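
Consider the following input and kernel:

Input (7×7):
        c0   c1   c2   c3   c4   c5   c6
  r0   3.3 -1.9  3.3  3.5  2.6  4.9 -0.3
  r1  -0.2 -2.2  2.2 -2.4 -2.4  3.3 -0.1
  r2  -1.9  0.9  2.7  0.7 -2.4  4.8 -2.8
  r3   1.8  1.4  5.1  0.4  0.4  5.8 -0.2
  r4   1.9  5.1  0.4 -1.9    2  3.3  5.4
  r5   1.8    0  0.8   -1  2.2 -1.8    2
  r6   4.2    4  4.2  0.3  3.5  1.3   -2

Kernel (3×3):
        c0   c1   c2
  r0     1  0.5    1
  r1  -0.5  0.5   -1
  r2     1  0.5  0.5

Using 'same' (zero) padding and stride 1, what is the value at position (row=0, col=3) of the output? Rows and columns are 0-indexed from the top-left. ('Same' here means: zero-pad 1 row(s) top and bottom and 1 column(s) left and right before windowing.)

-2.7

The receptive field on the zero-padded input at this output position is [0 0 0 / 3.3 3.5 2.6 / 2.2 -2.4 -2.4]. Elementwise product with the kernel and sum: 0·1 + 0·0.5 + 0·1 + 3.3·-0.5 + 3.5·0.5 + 2.6·-1 + 2.2·1 + -2.4·0.5 + -2.4·0.5.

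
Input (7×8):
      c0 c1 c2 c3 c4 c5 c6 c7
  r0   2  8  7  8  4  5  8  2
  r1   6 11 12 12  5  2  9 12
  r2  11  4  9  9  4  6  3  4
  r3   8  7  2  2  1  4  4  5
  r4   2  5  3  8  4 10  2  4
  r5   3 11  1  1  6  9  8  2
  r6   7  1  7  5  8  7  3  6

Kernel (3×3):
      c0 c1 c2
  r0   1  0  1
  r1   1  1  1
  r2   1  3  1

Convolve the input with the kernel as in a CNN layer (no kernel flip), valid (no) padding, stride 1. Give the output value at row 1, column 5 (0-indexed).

48

The receptive field on the input at this output position is [2 9 12 / 6 3 4 / 4 4 5]. Elementwise product with the kernel and sum: 2·1 + 12·1 + 6·1 + 3·1 + 4·1 + 4·1 + 4·3 + 5·1.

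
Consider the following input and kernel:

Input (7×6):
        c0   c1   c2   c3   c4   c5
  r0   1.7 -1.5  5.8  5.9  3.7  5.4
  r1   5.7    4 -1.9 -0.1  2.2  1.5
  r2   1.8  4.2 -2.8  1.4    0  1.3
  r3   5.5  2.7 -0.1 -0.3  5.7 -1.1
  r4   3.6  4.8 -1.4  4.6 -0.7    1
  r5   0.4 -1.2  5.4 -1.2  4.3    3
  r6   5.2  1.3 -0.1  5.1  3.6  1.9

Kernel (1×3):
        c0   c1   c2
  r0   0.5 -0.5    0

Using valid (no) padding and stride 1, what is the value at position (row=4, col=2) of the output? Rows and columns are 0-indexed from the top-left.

The receptive field on the input at this output position is [-1.4 4.6 -0.7]. Elementwise product with the kernel and sum: -1.4·0.5 + 4.6·-0.5.

-3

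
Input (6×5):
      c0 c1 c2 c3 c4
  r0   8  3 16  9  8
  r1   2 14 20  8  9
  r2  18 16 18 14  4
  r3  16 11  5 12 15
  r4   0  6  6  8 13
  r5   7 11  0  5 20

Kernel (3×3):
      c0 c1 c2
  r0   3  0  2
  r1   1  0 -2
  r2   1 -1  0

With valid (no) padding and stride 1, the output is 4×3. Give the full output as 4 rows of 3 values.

Output[0,0]: The receptive field on the input at this output position is [8 3 16 / 2 14 20 / 18 16 18]. Elementwise product with the kernel and sum: 8·3 + 16·2 + 2·1 + 20·-2 + 18·1 + 16·-1.
Output[0,1]: The receptive field on the input at this output position is [3 16 9 / 14 20 8 / 16 18 14]. Elementwise product with the kernel and sum: 3·3 + 9·2 + 14·1 + 8·-2 + 16·1 + 18·-1.

20 23 70
33 52 81
90 63 35
42 58 20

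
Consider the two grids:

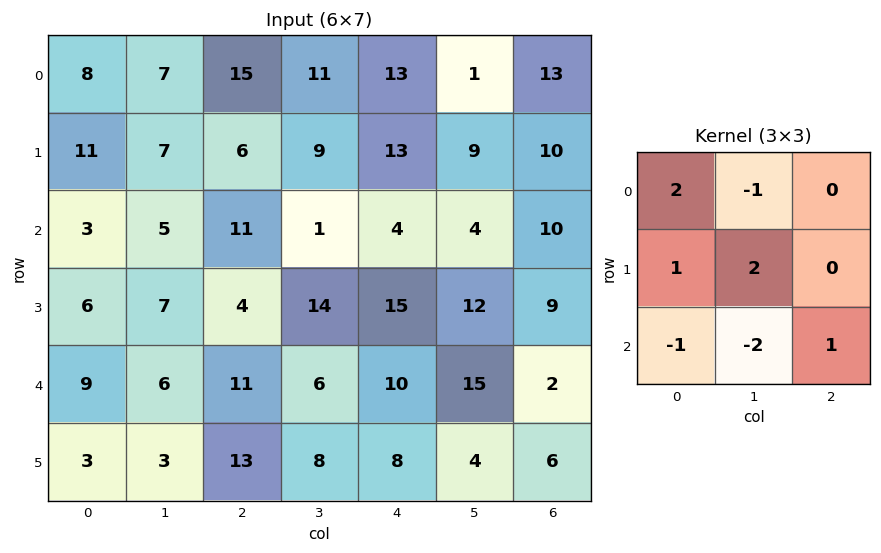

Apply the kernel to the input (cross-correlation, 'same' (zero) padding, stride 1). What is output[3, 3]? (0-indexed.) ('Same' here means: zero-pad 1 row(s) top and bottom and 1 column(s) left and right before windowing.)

The receptive field on the zero-padded input at this output position is [11 1 4 / 4 14 15 / 11 6 10]. Elementwise product with the kernel and sum: 11·2 + 1·-1 + 4·1 + 14·2 + 11·-1 + 6·-2 + 10·1.

40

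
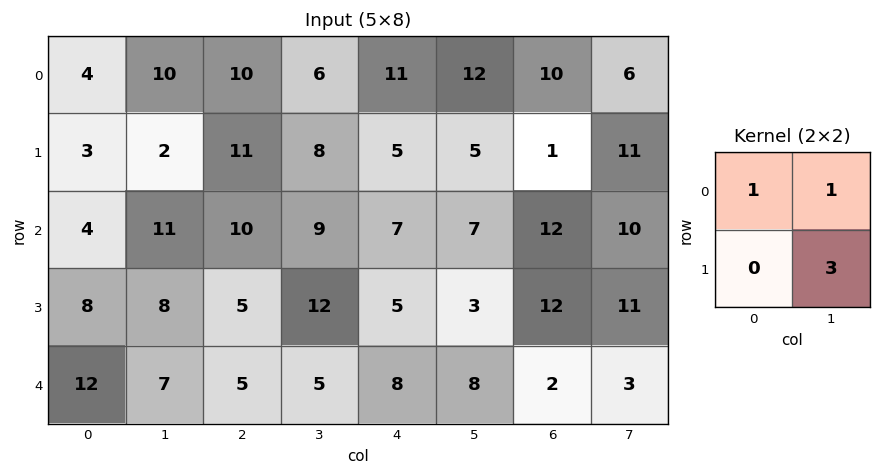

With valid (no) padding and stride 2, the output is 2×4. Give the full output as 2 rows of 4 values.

20 40 38 49
39 55 23 55

Output[0,0]: The receptive field on the input at this output position is [4 10 / 3 2]. Elementwise product with the kernel and sum: 4·1 + 10·1 + 2·3.
Output[0,1]: The receptive field on the input at this output position is [10 6 / 11 8]. Elementwise product with the kernel and sum: 10·1 + 6·1 + 8·3.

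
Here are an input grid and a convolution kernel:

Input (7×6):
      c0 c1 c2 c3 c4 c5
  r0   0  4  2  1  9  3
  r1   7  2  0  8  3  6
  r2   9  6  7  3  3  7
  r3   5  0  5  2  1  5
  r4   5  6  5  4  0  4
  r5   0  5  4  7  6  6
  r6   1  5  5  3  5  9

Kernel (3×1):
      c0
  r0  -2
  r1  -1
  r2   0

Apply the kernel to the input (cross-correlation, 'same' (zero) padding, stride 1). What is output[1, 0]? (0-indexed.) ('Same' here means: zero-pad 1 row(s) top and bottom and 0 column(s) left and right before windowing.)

The receptive field on the zero-padded input at this output position is [0 / 7 / 9]. Elementwise product with the kernel and sum: 0·-2 + 7·-1.

-7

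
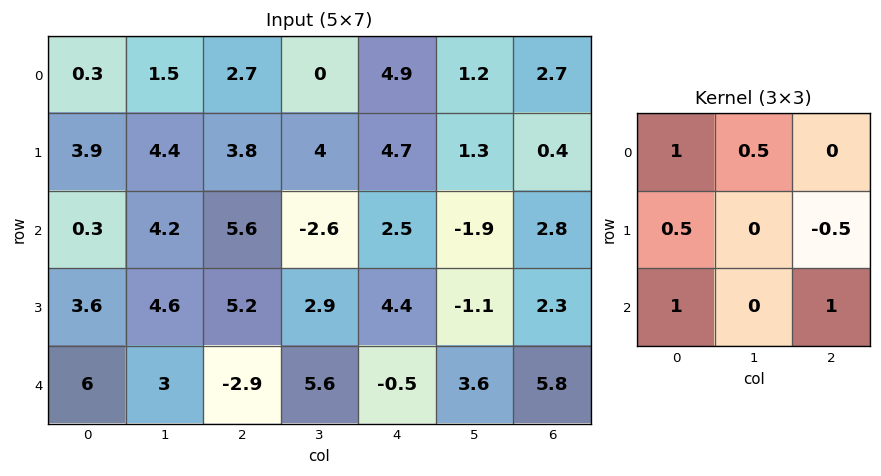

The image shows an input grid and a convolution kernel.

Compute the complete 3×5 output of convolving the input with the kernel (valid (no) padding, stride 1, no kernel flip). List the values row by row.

7 4.65 10.35 -0.7 12.95
12.25 17.2 16.95 7.8 11.9
4.7 16.45 1.3 9.85 7.9

Output[0,0]: The receptive field on the input at this output position is [0.3 1.5 2.7 / 3.9 4.4 3.8 / 0.3 4.2 5.6]. Elementwise product with the kernel and sum: 0.3·1 + 1.5·0.5 + 3.9·0.5 + 3.8·-0.5 + 0.3·1 + 5.6·1.
Output[0,1]: The receptive field on the input at this output position is [1.5 2.7 0 / 4.4 3.8 4 / 4.2 5.6 -2.6]. Elementwise product with the kernel and sum: 1.5·1 + 2.7·0.5 + 4.4·0.5 + 4·-0.5 + 4.2·1 + -2.6·1.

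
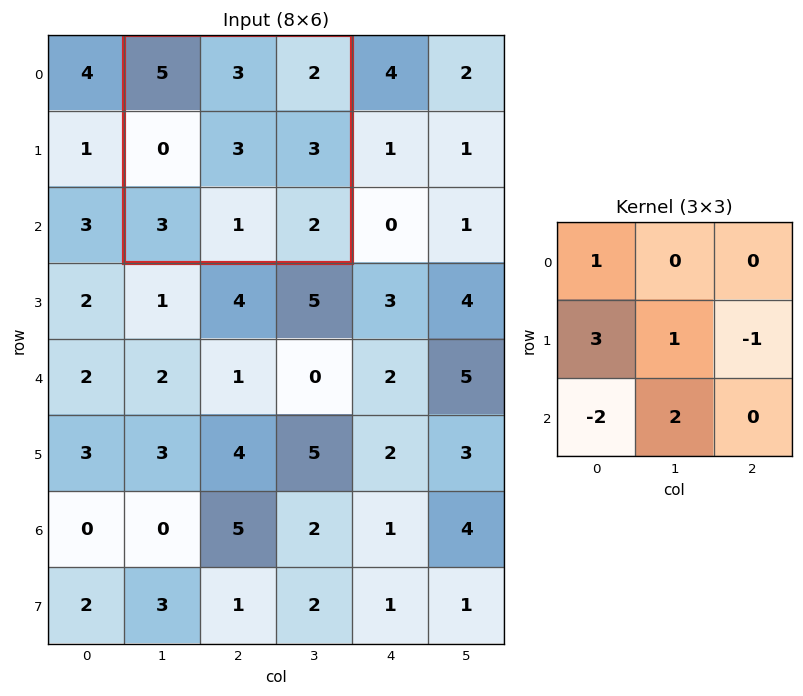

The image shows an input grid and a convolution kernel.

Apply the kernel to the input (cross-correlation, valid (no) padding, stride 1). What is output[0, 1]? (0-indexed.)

1

The receptive field on the input at this output position is [5 3 2 / 0 3 3 / 3 1 2]. Elementwise product with the kernel and sum: 5·1 + 0·3 + 3·1 + 3·-1 + 3·-2 + 1·2.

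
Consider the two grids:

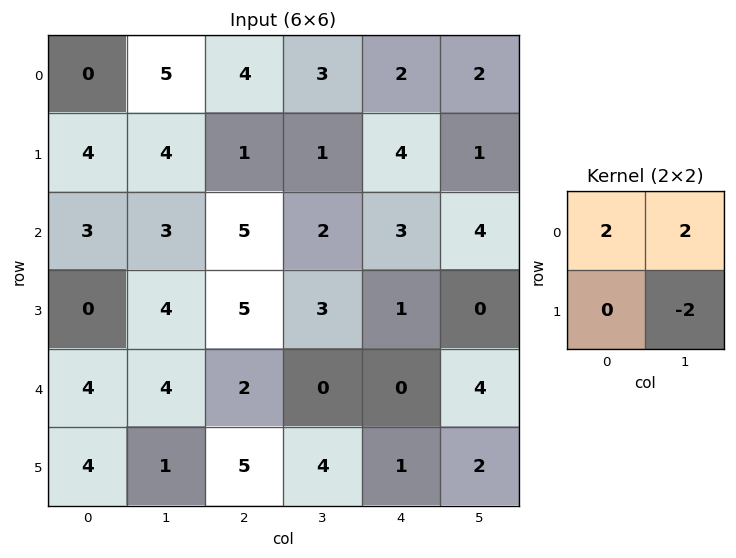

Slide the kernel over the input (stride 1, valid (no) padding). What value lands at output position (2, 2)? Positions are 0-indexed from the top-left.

The receptive field on the input at this output position is [5 2 / 5 3]. Elementwise product with the kernel and sum: 5·2 + 2·2 + 3·-2.

8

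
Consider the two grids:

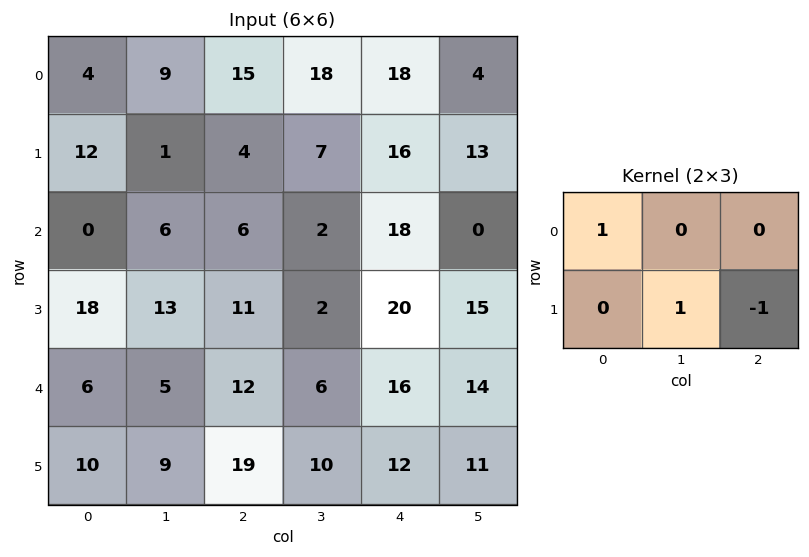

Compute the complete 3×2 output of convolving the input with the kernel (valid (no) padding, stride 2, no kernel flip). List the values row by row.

1 6
2 -12
-4 10

Output[0,0]: The receptive field on the input at this output position is [4 9 15 / 12 1 4]. Elementwise product with the kernel and sum: 4·1 + 1·1 + 4·-1.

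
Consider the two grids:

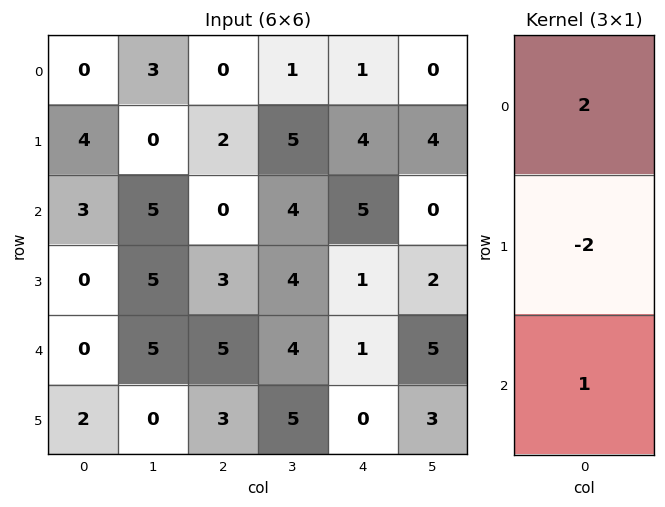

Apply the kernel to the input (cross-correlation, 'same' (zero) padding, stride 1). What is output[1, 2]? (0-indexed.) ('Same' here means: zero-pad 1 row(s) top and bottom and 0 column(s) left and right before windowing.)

The receptive field on the zero-padded input at this output position is [0 / 2 / 0]. Elementwise product with the kernel and sum: 0·2 + 2·-2 + 0·1.

-4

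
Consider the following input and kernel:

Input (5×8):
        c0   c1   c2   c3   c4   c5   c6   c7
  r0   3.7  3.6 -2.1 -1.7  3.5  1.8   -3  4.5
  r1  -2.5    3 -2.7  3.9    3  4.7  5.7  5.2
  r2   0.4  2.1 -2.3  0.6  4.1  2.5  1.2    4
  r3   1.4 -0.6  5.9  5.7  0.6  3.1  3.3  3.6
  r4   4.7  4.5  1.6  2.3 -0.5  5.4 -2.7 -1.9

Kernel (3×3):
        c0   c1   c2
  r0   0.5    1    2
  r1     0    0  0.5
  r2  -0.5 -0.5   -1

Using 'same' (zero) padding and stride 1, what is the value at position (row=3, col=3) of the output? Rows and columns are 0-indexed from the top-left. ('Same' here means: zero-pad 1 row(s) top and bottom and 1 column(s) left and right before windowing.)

6.5

The receptive field on the zero-padded input at this output position is [-2.3 0.6 4.1 / 5.9 5.7 0.6 / 1.6 2.3 -0.5]. Elementwise product with the kernel and sum: -2.3·0.5 + 0.6·1 + 4.1·2 + 0.6·0.5 + 1.6·-0.5 + 2.3·-0.5 + -0.5·-1.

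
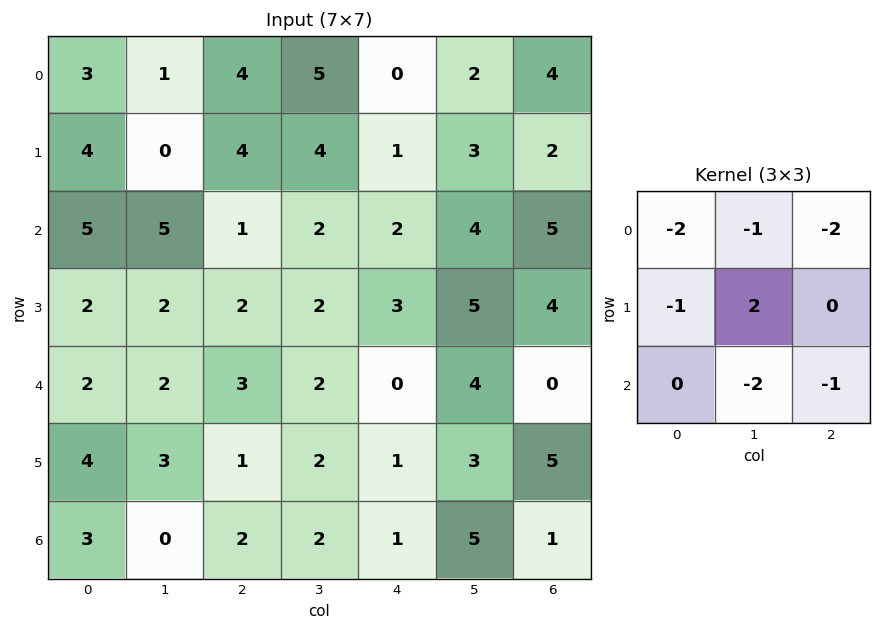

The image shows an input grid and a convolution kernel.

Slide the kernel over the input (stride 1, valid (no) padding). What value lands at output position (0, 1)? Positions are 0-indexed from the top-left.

The receptive field on the input at this output position is [1 4 5 / 0 4 4 / 5 1 2]. Elementwise product with the kernel and sum: 1·-2 + 4·-1 + 5·-2 + 0·-1 + 4·2 + 1·-2 + 2·-1.

-12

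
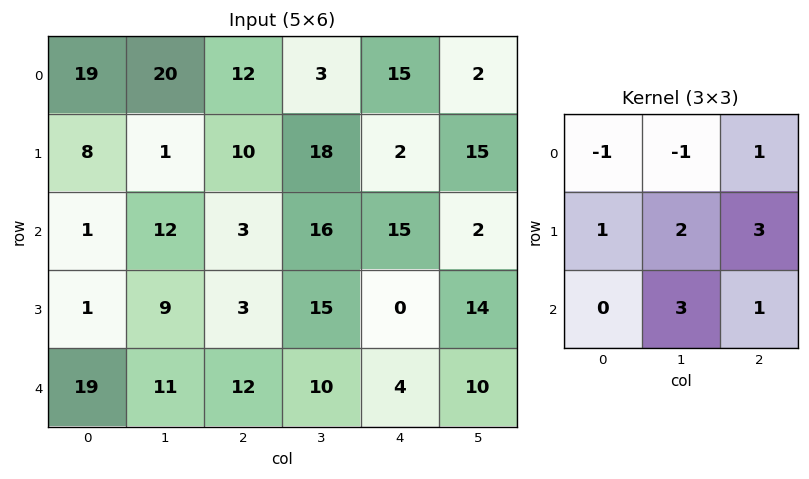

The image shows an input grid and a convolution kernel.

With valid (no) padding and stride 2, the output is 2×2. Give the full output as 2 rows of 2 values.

52 115
63 63

Output[0,0]: The receptive field on the input at this output position is [19 20 12 / 8 1 10 / 1 12 3]. Elementwise product with the kernel and sum: 19·-1 + 20·-1 + 12·1 + 8·1 + 1·2 + 10·3 + 12·3 + 3·1.
Output[0,1]: The receptive field on the input at this output position is [12 3 15 / 10 18 2 / 3 16 15]. Elementwise product with the kernel and sum: 12·-1 + 3·-1 + 15·1 + 10·1 + 18·2 + 2·3 + 16·3 + 15·1.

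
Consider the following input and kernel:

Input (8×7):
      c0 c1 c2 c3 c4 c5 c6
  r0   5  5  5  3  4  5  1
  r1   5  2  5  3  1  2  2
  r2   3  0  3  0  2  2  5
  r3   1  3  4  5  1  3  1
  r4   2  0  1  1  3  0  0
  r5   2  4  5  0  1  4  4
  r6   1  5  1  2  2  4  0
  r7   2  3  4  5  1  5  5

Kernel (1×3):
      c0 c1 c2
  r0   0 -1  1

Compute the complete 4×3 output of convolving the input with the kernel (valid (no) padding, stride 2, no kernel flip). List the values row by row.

0 1 -4
3 2 3
1 2 0
-4 0 -4

Output[0,0]: The receptive field on the input at this output position is [5 5 5]. Elementwise product with the kernel and sum: 5·-1 + 5·1.
Output[0,1]: The receptive field on the input at this output position is [5 3 4]. Elementwise product with the kernel and sum: 3·-1 + 4·1.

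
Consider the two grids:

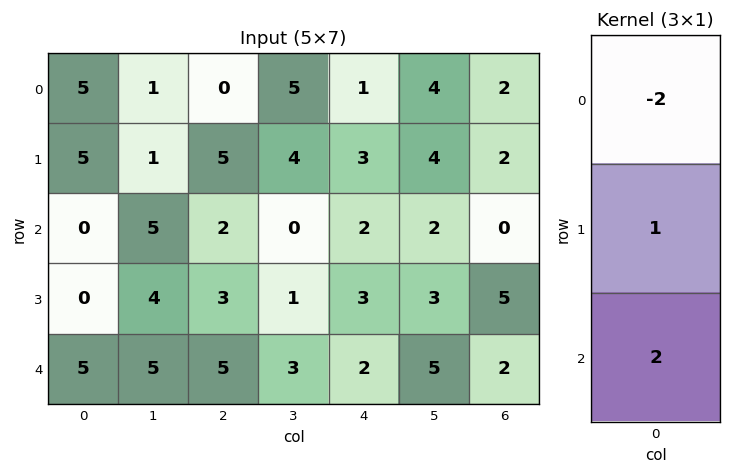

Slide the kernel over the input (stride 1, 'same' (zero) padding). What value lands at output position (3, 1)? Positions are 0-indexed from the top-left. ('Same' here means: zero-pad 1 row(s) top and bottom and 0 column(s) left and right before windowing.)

4

The receptive field on the zero-padded input at this output position is [5 / 4 / 5]. Elementwise product with the kernel and sum: 5·-2 + 4·1 + 5·2.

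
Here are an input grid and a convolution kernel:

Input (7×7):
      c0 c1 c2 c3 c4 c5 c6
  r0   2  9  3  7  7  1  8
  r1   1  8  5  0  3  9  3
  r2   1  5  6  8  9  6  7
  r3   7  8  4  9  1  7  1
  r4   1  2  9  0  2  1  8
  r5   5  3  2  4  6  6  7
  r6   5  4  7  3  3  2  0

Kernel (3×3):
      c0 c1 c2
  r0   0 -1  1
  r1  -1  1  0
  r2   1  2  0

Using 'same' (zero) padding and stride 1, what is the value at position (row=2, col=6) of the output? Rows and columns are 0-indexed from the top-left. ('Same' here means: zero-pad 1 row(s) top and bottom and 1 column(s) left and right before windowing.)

7

The receptive field on the zero-padded input at this output position is [9 3 0 / 6 7 0 / 7 1 0]. Elementwise product with the kernel and sum: 3·-1 + 0·1 + 6·-1 + 7·1 + 7·1 + 1·2.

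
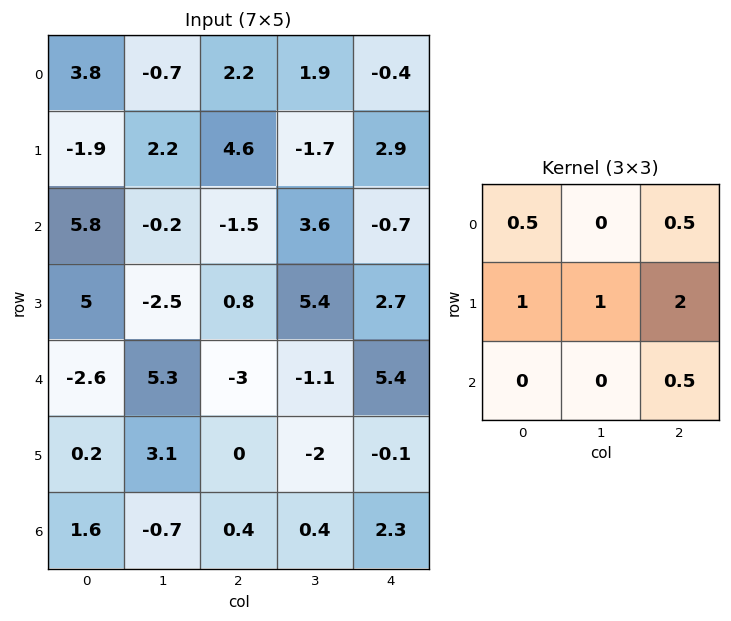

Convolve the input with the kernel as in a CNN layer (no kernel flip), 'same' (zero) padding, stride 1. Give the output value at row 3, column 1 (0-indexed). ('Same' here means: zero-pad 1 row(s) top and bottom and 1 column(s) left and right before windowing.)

The receptive field on the zero-padded input at this output position is [5.8 -0.2 -1.5 / 5 -2.5 0.8 / -2.6 5.3 -3]. Elementwise product with the kernel and sum: 5.8·0.5 + -1.5·0.5 + 5·1 + -2.5·1 + 0.8·2 + -3·0.5.

4.75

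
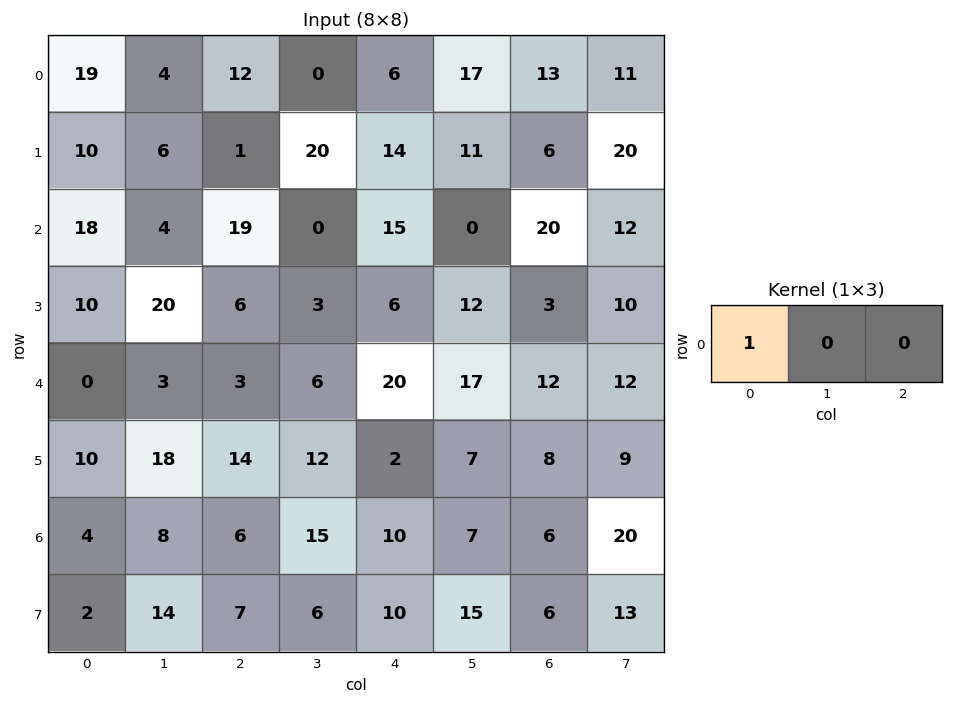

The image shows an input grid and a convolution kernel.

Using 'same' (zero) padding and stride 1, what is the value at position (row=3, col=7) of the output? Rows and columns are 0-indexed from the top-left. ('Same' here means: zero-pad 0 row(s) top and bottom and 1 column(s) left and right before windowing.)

3

The receptive field on the zero-padded input at this output position is [3 10 0]. Elementwise product with the kernel and sum: 3·1.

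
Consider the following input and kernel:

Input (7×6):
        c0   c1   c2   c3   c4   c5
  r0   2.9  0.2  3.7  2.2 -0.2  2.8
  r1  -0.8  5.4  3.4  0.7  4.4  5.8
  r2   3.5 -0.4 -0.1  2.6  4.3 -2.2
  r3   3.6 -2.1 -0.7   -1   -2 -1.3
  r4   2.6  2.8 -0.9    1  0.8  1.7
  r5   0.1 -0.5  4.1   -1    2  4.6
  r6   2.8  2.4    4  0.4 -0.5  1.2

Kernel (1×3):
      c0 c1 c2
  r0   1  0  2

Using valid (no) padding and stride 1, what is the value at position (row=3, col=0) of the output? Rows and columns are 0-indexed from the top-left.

2.2

The receptive field on the input at this output position is [3.6 -2.1 -0.7]. Elementwise product with the kernel and sum: 3.6·1 + -0.7·2.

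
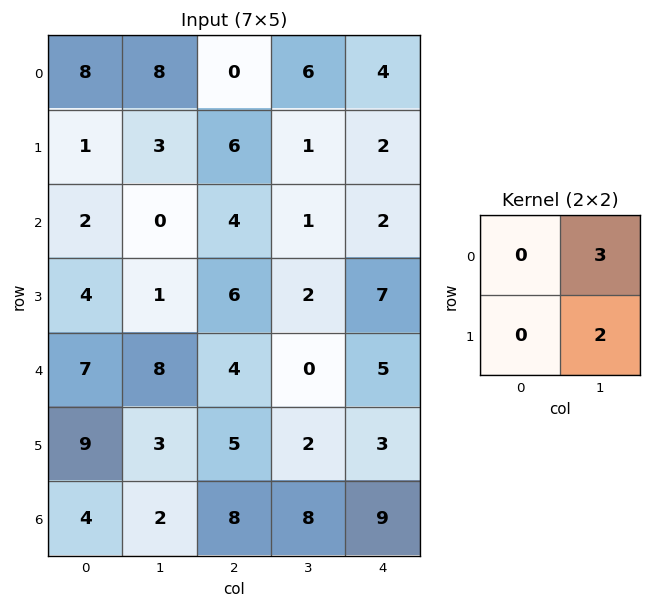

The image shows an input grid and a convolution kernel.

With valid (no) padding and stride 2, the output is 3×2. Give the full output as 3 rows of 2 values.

30 20
2 7
30 4

Output[0,0]: The receptive field on the input at this output position is [8 8 / 1 3]. Elementwise product with the kernel and sum: 8·3 + 3·2.
Output[0,1]: The receptive field on the input at this output position is [0 6 / 6 1]. Elementwise product with the kernel and sum: 6·3 + 1·2.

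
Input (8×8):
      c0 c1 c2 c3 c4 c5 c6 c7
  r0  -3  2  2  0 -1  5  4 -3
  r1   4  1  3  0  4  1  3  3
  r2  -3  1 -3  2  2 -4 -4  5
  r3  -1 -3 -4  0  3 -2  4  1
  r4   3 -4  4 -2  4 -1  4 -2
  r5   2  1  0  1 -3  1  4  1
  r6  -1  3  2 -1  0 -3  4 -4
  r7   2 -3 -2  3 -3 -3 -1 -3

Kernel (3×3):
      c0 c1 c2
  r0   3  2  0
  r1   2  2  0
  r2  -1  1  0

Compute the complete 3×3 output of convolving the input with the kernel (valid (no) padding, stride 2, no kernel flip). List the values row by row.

9 17 11
-22 -19 -5
11 7 3

Output[0,0]: The receptive field on the input at this output position is [-3 2 2 / 4 1 3 / -3 1 -3]. Elementwise product with the kernel and sum: -3·3 + 2·2 + 4·2 + 1·2 + -3·-1 + 1·1.
Output[0,1]: The receptive field on the input at this output position is [2 0 -1 / 3 0 4 / -3 2 2]. Elementwise product with the kernel and sum: 2·3 + 0·2 + 3·2 + 0·2 + -3·-1 + 2·1.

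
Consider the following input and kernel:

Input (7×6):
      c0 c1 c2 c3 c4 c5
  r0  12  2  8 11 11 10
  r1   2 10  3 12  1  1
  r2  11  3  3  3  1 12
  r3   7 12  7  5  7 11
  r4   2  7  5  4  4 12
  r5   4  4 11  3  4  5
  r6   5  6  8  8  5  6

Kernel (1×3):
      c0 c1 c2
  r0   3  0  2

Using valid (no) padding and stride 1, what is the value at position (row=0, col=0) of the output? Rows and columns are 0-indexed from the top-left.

The receptive field on the input at this output position is [12 2 8]. Elementwise product with the kernel and sum: 12·3 + 8·2.

52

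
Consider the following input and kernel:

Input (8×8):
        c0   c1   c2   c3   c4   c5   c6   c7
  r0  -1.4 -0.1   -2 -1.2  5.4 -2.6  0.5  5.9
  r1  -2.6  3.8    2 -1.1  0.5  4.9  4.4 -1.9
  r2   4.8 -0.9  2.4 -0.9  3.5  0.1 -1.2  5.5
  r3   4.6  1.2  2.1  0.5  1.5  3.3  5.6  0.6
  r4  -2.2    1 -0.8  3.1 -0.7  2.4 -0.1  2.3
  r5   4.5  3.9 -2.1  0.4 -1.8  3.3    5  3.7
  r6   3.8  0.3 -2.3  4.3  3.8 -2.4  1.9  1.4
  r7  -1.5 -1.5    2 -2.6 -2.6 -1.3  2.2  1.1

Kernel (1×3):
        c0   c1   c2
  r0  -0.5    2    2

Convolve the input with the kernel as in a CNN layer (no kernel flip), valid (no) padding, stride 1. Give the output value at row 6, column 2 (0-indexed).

17.35

The receptive field on the input at this output position is [-2.3 4.3 3.8]. Elementwise product with the kernel and sum: -2.3·-0.5 + 4.3·2 + 3.8·2.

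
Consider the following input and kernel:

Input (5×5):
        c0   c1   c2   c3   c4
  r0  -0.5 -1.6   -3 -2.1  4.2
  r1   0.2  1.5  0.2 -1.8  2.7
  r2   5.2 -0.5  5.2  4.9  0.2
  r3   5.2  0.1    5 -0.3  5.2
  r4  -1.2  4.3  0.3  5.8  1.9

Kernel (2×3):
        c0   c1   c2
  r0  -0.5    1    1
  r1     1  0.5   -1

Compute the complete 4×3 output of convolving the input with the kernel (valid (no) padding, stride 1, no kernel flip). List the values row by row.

Output[0,0]: The receptive field on the input at this output position is [-0.5 -1.6 -3 / 0.2 1.5 0.2]. Elementwise product with the kernel and sum: -0.5·-0.5 + -1.6·1 + -3·1 + 0.2·1 + 1.5·0.5 + 0.2·-1.

-3.6 -0.9 0.2
1.35 -5.15 8.25
2.35 13.25 2.15
3.15 3.3 3.7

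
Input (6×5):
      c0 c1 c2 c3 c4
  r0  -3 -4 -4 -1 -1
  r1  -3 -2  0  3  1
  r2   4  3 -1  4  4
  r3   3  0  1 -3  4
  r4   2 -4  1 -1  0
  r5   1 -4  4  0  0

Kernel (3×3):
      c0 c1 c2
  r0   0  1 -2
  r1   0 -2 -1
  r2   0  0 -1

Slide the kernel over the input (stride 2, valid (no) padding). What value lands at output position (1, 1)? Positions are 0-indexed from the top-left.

-2

The receptive field on the input at this output position is [-1 4 4 / 1 -3 4 / 1 -1 0]. Elementwise product with the kernel and sum: 4·1 + 4·-2 + -3·-2 + 4·-1 + 0·-1.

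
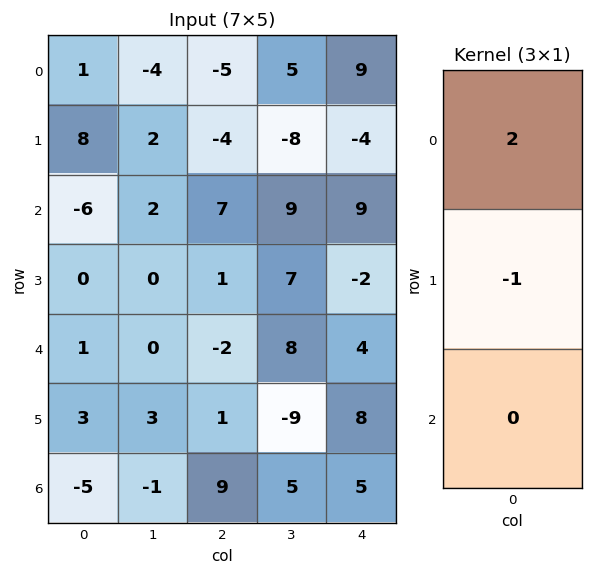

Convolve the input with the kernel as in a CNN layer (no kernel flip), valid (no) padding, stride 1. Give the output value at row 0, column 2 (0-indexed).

The receptive field on the input at this output position is [-5 / -4 / 7]. Elementwise product with the kernel and sum: -5·2 + -4·-1.

-6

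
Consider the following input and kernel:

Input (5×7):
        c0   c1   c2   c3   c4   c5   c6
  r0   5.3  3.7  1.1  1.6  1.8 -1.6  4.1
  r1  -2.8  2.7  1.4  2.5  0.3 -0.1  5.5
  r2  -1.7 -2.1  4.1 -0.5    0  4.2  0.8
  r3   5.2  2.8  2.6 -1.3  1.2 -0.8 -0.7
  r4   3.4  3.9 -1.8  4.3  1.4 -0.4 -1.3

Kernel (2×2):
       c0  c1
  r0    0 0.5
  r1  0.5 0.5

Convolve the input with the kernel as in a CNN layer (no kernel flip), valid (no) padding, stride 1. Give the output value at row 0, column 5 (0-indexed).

The receptive field on the input at this output position is [-1.6 4.1 / -0.1 5.5]. Elementwise product with the kernel and sum: 4.1·0.5 + -0.1·0.5 + 5.5·0.5.

4.75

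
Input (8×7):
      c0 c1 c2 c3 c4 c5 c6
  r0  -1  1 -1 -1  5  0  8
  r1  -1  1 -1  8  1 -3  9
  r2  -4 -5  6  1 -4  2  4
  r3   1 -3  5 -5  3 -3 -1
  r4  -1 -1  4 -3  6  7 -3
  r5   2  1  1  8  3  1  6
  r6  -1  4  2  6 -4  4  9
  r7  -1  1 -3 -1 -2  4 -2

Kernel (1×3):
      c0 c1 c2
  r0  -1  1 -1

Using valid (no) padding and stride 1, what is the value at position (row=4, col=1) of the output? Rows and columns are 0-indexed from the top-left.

The receptive field on the input at this output position is [-1 4 -3]. Elementwise product with the kernel and sum: -1·-1 + 4·1 + -3·-1.

8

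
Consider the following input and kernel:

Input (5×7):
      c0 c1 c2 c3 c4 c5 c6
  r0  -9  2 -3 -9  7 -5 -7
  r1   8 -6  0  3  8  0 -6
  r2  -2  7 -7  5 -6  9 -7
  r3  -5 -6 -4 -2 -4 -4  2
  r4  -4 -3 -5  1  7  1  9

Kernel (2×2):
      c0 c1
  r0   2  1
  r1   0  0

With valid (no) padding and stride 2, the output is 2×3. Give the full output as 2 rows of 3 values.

-16 -15 9
3 -9 -3

Output[0,0]: The receptive field on the input at this output position is [-9 2 / 8 -6]. Elementwise product with the kernel and sum: -9·2 + 2·1.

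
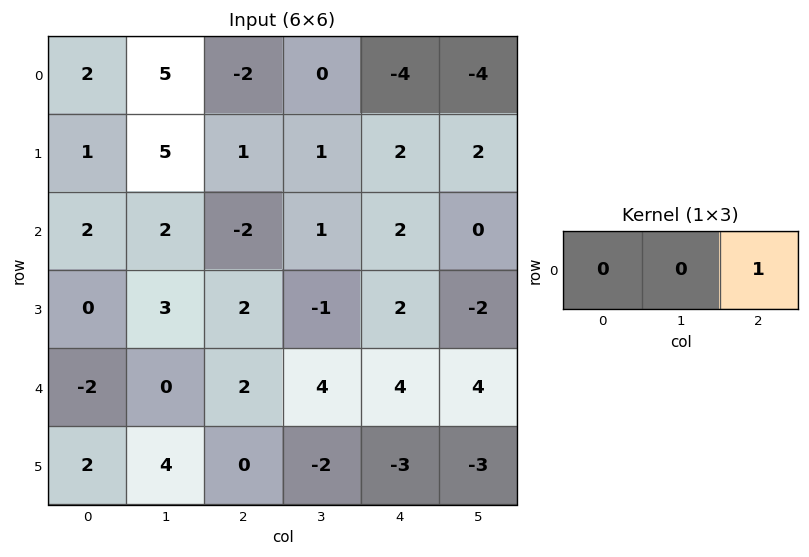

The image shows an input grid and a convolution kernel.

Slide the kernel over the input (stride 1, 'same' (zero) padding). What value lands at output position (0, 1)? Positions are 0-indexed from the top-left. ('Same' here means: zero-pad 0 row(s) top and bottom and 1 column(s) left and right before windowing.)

The receptive field on the zero-padded input at this output position is [2 5 -2]. Elementwise product with the kernel and sum: -2·1.

-2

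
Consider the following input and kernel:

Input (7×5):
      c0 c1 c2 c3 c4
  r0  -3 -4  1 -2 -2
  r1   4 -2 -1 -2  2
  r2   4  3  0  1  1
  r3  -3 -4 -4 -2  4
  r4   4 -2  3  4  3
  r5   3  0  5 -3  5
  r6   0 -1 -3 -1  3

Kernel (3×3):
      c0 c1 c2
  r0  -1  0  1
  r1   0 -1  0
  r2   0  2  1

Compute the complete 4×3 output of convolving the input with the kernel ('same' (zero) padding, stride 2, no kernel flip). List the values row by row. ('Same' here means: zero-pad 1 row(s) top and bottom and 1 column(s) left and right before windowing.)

Output[0,0]: The receptive field on the zero-padded input at this output position is [0 0 0 / 0 -3 -4 / 0 4 -2]. Elementwise product with the kernel and sum: 0·-1 + 0·1 + -3·-1 + 4·2 + -2·1.

9 -5 6
-16 -10 9
-2 6 9
0 0 0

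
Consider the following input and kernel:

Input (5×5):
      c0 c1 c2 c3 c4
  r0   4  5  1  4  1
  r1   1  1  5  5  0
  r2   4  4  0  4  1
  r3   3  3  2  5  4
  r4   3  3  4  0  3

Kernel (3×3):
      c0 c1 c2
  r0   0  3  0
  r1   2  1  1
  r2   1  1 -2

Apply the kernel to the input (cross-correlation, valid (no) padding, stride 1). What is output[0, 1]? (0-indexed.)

11

The receptive field on the input at this output position is [5 1 4 / 1 5 5 / 4 0 4]. Elementwise product with the kernel and sum: 1·3 + 1·2 + 5·1 + 5·1 + 4·1 + 0·1 + 4·-2.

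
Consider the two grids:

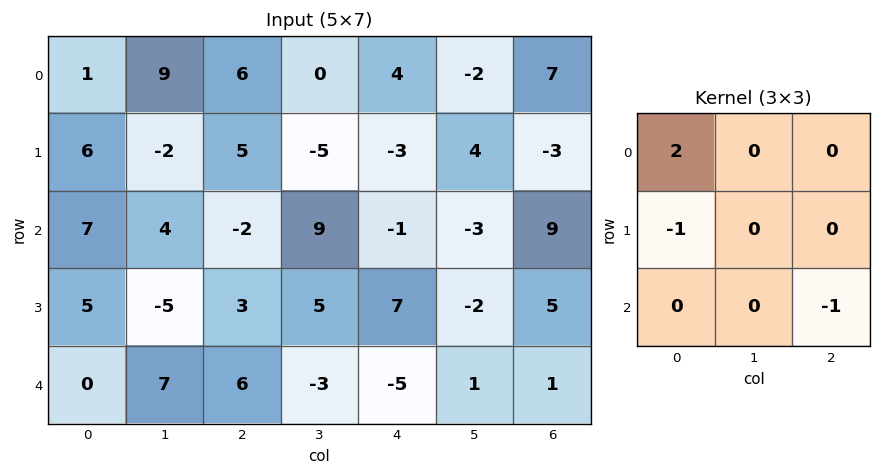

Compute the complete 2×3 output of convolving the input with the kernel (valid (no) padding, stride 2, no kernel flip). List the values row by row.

-2 8 2
3 -2 -10

Output[0,0]: The receptive field on the input at this output position is [1 9 6 / 6 -2 5 / 7 4 -2]. Elementwise product with the kernel and sum: 1·2 + 6·-1 + -2·-1.
Output[0,1]: The receptive field on the input at this output position is [6 0 4 / 5 -5 -3 / -2 9 -1]. Elementwise product with the kernel and sum: 6·2 + 5·-1 + -1·-1.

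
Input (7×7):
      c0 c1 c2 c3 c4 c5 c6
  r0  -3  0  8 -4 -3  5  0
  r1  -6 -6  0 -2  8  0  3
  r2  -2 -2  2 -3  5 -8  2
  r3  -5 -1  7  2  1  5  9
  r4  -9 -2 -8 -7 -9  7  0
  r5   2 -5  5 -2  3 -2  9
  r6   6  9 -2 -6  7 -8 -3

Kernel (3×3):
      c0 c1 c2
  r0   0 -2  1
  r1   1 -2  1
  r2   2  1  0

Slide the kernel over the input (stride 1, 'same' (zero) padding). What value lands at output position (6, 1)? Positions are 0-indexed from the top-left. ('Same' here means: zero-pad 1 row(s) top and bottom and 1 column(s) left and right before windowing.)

1

The receptive field on the zero-padded input at this output position is [2 -5 5 / 6 9 -2 / 0 0 0]. Elementwise product with the kernel and sum: -5·-2 + 5·1 + 6·1 + 9·-2 + -2·1 + 0·2 + 0·1.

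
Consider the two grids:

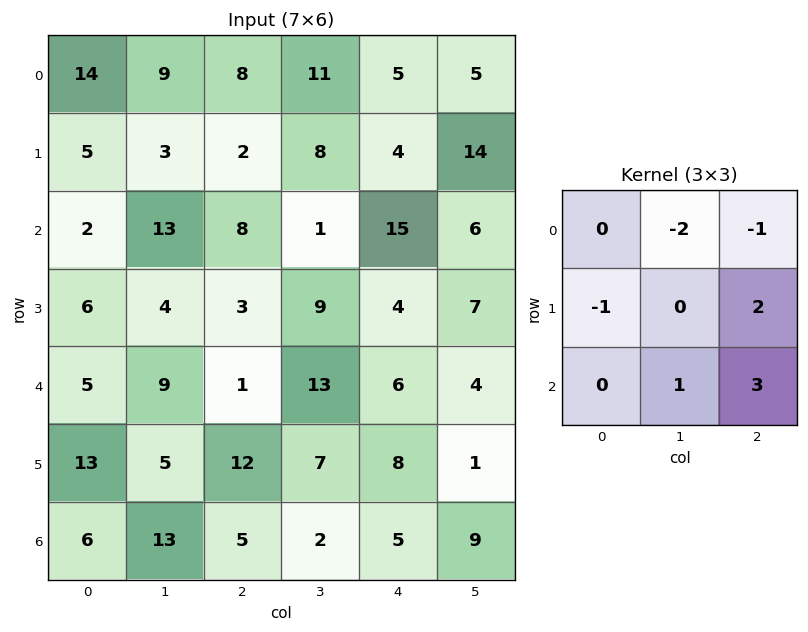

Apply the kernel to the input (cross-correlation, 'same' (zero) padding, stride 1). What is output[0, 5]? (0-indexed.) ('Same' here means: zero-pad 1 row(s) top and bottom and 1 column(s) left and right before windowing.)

9

The receptive field on the zero-padded input at this output position is [0 0 0 / 5 5 0 / 4 14 0]. Elementwise product with the kernel and sum: 0·-2 + 0·-1 + 5·-1 + 0·2 + 14·1 + 0·3.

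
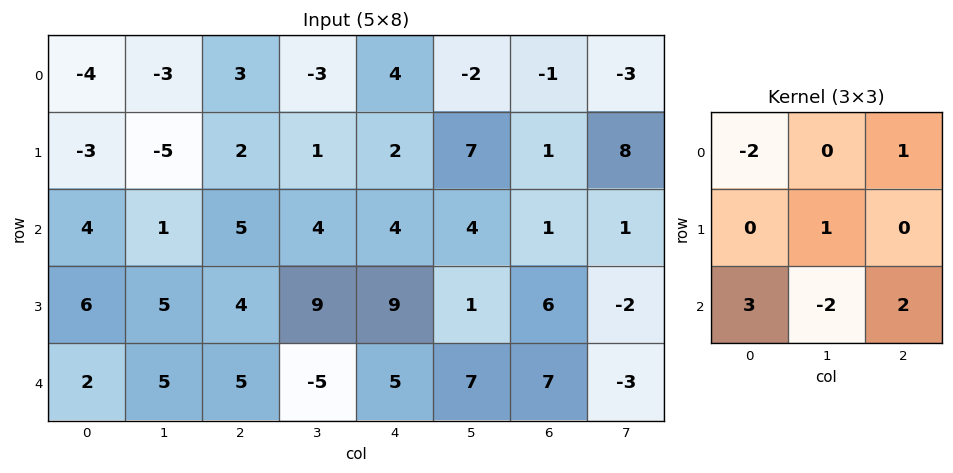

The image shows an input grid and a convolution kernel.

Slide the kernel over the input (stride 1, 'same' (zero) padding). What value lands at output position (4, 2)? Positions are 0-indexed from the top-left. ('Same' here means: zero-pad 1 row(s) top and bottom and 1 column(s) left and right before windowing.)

4

The receptive field on the zero-padded input at this output position is [5 4 9 / 5 5 -5 / 0 0 0]. Elementwise product with the kernel and sum: 5·-2 + 9·1 + 5·1 + 0·3 + 0·-2 + 0·2.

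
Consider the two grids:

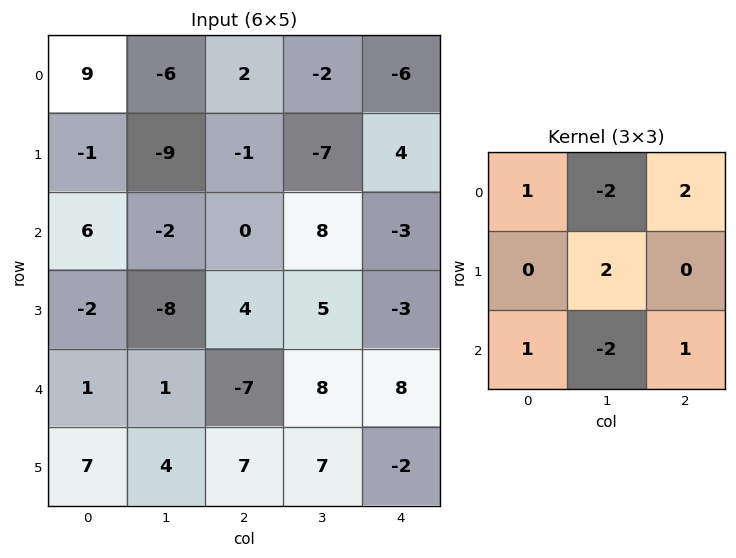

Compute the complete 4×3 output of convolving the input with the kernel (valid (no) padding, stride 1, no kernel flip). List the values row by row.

Output[0,0]: The receptive field on the input at this output position is [9 -6 2 / -1 -9 -1 / 6 -2 0]. Elementwise product with the kernel and sum: 9·1 + -6·-2 + 2·2 + -9·2 + 6·1 + -2·-2 + 0·1.

17 -10 -39
29 -32 28
-14 45 -27
30 -23 -5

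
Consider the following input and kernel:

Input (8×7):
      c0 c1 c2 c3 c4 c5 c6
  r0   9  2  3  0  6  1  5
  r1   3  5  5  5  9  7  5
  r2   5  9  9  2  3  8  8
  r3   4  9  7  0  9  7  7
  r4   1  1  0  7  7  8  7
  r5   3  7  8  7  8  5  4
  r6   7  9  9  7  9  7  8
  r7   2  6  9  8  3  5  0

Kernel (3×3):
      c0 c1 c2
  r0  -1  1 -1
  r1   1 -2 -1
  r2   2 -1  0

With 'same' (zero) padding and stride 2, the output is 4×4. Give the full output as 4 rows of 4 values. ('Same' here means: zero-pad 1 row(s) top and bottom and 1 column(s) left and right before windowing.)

Output[0,0]: The receptive field on the zero-padded input at this output position is [0 0 0 / 0 9 2 / 0 3 5]. Elementwise product with the kernel and sum: 0·-1 + 0·1 + 0·-1 + 0·1 + 9·-2 + 2·-1 + 0·2 + 3·-1.

-23 1 -12 0
-25 -5 -24 -3
-11 -2 -7 0
-29 -19 -9 0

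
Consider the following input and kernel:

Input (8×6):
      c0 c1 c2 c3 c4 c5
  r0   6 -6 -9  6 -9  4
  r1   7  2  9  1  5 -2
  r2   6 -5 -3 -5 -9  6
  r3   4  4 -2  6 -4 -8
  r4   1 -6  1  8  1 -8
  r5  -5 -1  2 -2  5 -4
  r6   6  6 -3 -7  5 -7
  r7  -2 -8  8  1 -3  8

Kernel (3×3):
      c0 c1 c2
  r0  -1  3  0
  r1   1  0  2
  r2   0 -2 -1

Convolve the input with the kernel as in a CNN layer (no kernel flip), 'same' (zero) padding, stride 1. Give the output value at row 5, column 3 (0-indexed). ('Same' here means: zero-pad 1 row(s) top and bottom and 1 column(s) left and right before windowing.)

44

The receptive field on the zero-padded input at this output position is [1 8 1 / 2 -2 5 / -3 -7 5]. Elementwise product with the kernel and sum: 1·-1 + 8·3 + 2·1 + 5·2 + -7·-2 + 5·-1.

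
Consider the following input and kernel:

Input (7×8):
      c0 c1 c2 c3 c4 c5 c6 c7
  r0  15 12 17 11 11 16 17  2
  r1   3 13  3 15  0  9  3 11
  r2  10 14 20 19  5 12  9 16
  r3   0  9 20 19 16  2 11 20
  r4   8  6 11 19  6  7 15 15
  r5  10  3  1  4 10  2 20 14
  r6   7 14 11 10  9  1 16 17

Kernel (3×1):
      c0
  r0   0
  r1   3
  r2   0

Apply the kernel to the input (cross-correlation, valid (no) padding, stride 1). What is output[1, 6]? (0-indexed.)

The receptive field on the input at this output position is [3 / 9 / 11]. Elementwise product with the kernel and sum: 9·3.

27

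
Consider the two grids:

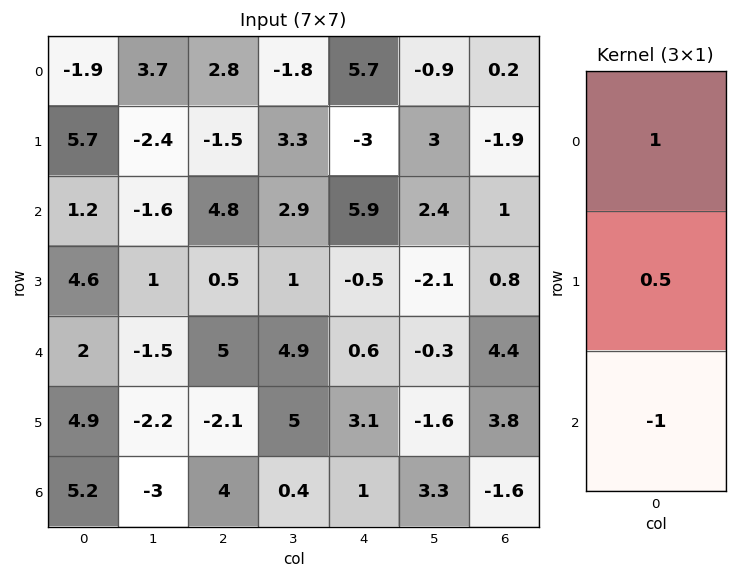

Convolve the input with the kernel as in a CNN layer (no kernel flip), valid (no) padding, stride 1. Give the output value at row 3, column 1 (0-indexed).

The receptive field on the input at this output position is [1 / -1.5 / -2.2]. Elementwise product with the kernel and sum: 1·1 + -1.5·0.5 + -2.2·-1.

2.45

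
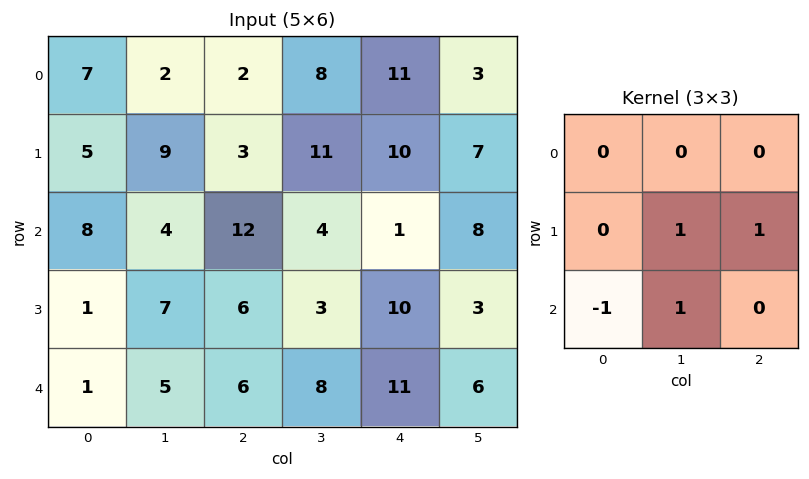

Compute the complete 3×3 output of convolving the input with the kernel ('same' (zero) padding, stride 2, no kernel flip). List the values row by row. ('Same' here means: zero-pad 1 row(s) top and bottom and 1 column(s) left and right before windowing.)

Output[0,0]: The receptive field on the zero-padded input at this output position is [0 0 0 / 0 7 2 / 0 5 9]. Elementwise product with the kernel and sum: 7·1 + 2·1 + 0·-1 + 5·1.
Output[0,1]: The receptive field on the zero-padded input at this output position is [0 0 0 / 2 2 8 / 9 3 11]. Elementwise product with the kernel and sum: 2·1 + 8·1 + 9·-1 + 3·1.

14 4 13
13 15 16
6 14 17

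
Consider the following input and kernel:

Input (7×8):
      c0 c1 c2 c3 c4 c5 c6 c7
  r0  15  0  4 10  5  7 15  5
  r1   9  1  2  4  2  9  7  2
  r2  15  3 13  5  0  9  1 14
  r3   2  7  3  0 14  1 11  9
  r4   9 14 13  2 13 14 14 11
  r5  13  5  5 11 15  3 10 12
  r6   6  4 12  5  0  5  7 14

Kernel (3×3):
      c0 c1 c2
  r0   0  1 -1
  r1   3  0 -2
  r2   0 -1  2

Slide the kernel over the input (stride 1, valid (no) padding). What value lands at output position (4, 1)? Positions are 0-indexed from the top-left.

2

The receptive field on the input at this output position is [14 13 2 / 5 5 11 / 4 12 5]. Elementwise product with the kernel and sum: 13·1 + 2·-1 + 5·3 + 11·-2 + 12·-1 + 5·2.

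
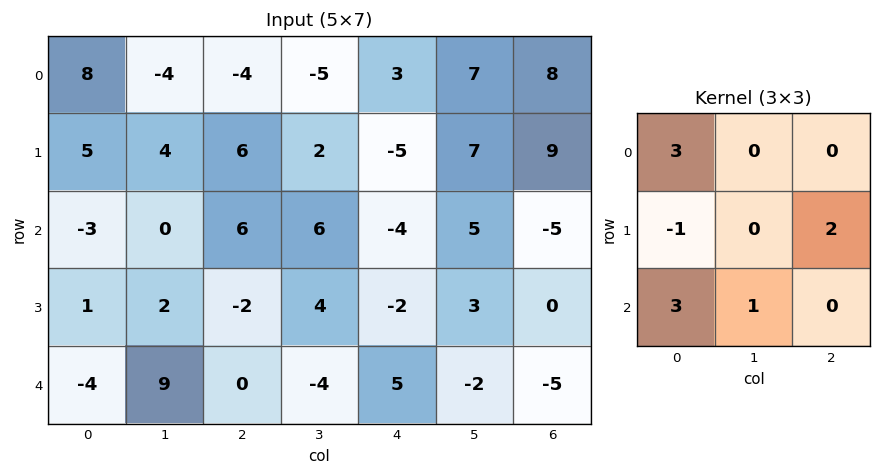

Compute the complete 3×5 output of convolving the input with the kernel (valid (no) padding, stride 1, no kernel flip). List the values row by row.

Output[0,0]: The receptive field on the input at this output position is [8 -4 -4 / 5 4 6 / -3 0 6]. Elementwise product with the kernel and sum: 8·3 + 5·-1 + 6·2 + -3·3 + 0·1.

22 -6 -4 11 25
35 28 2 20 -24
-17 33 12 13 3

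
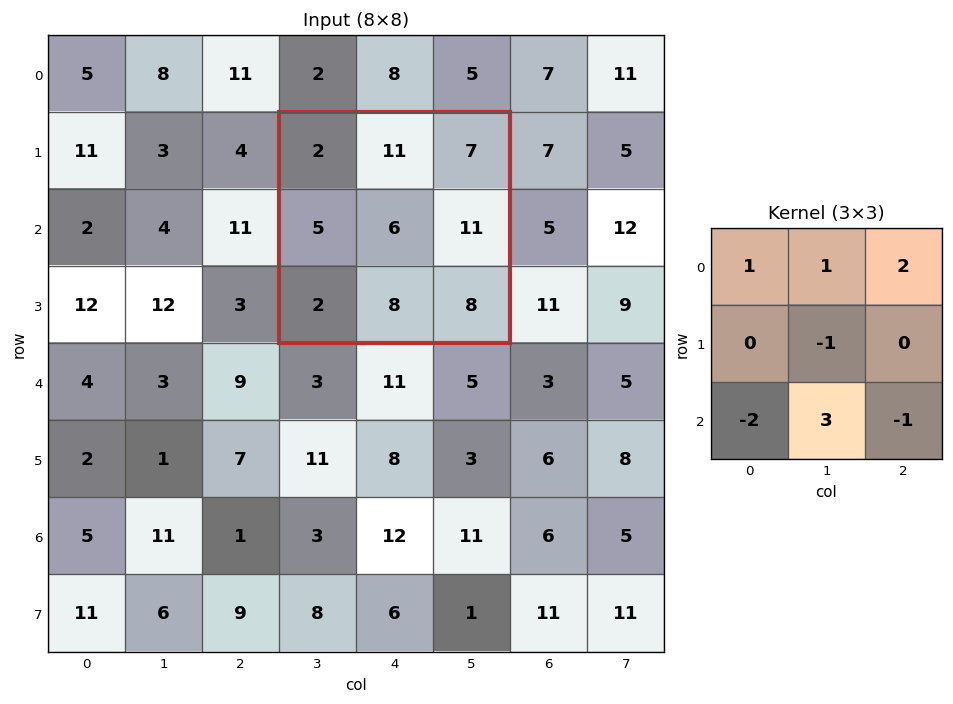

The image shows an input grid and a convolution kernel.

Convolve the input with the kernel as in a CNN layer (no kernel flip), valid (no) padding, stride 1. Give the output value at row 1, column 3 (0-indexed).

The receptive field on the input at this output position is [2 11 7 / 5 6 11 / 2 8 8]. Elementwise product with the kernel and sum: 2·1 + 11·1 + 7·2 + 6·-1 + 2·-2 + 8·3 + 8·-1.

33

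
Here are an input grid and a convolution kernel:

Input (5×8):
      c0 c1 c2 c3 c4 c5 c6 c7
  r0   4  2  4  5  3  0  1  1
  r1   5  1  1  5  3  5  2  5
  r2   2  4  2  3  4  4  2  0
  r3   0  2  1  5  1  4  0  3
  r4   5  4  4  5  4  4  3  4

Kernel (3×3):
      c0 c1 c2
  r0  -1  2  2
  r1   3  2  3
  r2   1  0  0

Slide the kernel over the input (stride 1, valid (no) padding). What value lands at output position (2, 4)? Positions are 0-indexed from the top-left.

23

The receptive field on the input at this output position is [4 4 2 / 1 4 0 / 4 4 3]. Elementwise product with the kernel and sum: 4·-1 + 4·2 + 2·2 + 1·3 + 4·2 + 0·3 + 4·1.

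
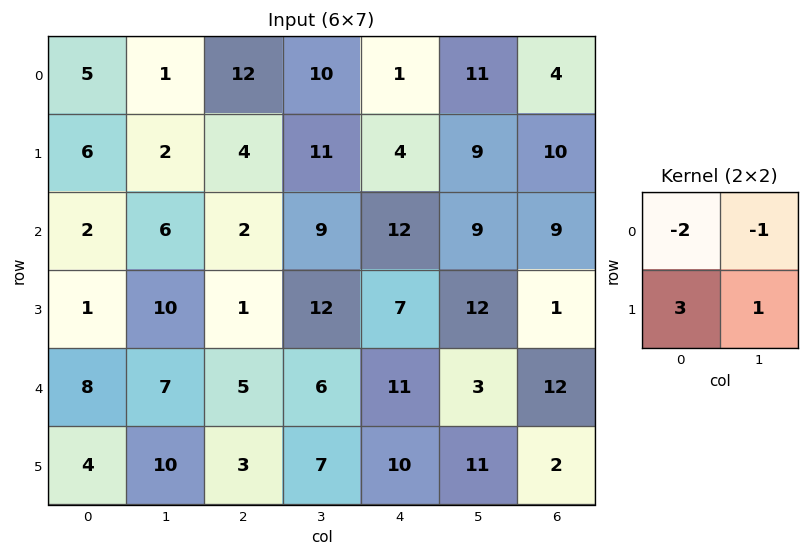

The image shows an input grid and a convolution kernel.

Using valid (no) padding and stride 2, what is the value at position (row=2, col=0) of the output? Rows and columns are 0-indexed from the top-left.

The receptive field on the input at this output position is [8 7 / 4 10]. Elementwise product with the kernel and sum: 8·-2 + 7·-1 + 4·3 + 10·1.

-1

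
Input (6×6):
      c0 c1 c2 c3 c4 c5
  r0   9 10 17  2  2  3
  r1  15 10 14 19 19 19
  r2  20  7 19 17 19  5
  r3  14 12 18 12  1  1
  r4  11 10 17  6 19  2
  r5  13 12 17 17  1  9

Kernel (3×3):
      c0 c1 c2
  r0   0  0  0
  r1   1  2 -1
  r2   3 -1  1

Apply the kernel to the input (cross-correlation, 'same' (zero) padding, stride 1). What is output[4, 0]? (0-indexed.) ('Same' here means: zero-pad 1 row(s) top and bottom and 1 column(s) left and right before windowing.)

The receptive field on the zero-padded input at this output position is [0 14 12 / 0 11 10 / 0 13 12]. Elementwise product with the kernel and sum: 0·1 + 11·2 + 10·-1 + 0·3 + 13·-1 + 12·1.

11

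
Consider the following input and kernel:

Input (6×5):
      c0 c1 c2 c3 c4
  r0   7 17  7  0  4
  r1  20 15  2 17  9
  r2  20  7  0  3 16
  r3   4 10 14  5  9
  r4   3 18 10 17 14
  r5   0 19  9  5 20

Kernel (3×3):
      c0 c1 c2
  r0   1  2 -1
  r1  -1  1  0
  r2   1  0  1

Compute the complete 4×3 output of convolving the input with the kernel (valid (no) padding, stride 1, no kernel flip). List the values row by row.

Output[0,0]: The receptive field on the input at this output position is [7 17 7 / 20 15 2 / 20 7 0]. Elementwise product with the kernel and sum: 7·1 + 17·2 + 7·-1 + 20·-1 + 15·1 + 20·1 + 0·1.
Output[0,1]: The receptive field on the input at this output position is [17 7 0 / 15 2 17 / 7 0 3]. Elementwise product with the kernel and sum: 17·1 + 7·2 + 0·-1 + 15·-1 + 2·1 + 7·1 + 3·1.

49 28 34
53 10 53
53 43 5
34 49 51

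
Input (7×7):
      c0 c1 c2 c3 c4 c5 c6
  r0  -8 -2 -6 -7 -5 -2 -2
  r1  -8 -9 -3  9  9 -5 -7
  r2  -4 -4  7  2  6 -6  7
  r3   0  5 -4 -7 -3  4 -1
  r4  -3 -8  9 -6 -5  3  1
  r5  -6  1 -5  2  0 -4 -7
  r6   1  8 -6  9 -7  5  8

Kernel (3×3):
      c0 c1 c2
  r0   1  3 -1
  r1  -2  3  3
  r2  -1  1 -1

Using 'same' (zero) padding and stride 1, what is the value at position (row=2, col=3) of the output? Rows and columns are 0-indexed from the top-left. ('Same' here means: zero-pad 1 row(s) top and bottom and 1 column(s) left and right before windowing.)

The receptive field on the zero-padded input at this output position is [-3 9 9 / 7 2 6 / -4 -7 -3]. Elementwise product with the kernel and sum: -3·1 + 9·3 + 9·-1 + 7·-2 + 2·3 + 6·3 + -4·-1 + -7·1 + -3·-1.

25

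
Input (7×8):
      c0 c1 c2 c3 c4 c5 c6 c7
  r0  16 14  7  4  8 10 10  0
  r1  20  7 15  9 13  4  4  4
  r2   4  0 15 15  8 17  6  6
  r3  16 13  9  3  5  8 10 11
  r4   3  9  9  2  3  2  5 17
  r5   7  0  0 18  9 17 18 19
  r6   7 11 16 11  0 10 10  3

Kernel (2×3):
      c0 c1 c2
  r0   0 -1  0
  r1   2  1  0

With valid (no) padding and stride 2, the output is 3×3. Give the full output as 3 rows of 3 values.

33 35 20
45 6 1
5 16 33

Output[0,0]: The receptive field on the input at this output position is [16 14 7 / 20 7 15]. Elementwise product with the kernel and sum: 14·-1 + 20·2 + 7·1.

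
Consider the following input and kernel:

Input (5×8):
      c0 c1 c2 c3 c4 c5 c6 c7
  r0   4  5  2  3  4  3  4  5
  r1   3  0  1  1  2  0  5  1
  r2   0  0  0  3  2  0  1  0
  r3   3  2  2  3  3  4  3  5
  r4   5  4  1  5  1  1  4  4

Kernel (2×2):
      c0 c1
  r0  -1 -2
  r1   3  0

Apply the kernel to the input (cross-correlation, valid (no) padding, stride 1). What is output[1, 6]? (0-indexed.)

-4

The receptive field on the input at this output position is [5 1 / 1 0]. Elementwise product with the kernel and sum: 5·-1 + 1·-2 + 1·3.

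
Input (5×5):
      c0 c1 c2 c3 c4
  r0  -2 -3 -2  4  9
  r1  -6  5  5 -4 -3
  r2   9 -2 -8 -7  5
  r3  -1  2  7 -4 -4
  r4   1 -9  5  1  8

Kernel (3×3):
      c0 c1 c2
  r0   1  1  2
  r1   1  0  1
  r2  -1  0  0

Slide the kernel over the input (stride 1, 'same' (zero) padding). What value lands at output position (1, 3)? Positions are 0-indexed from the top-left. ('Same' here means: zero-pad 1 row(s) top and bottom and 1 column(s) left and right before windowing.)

The receptive field on the zero-padded input at this output position is [-2 4 9 / 5 -4 -3 / -8 -7 5]. Elementwise product with the kernel and sum: -2·1 + 4·1 + 9·2 + 5·1 + -3·1 + -8·-1.

30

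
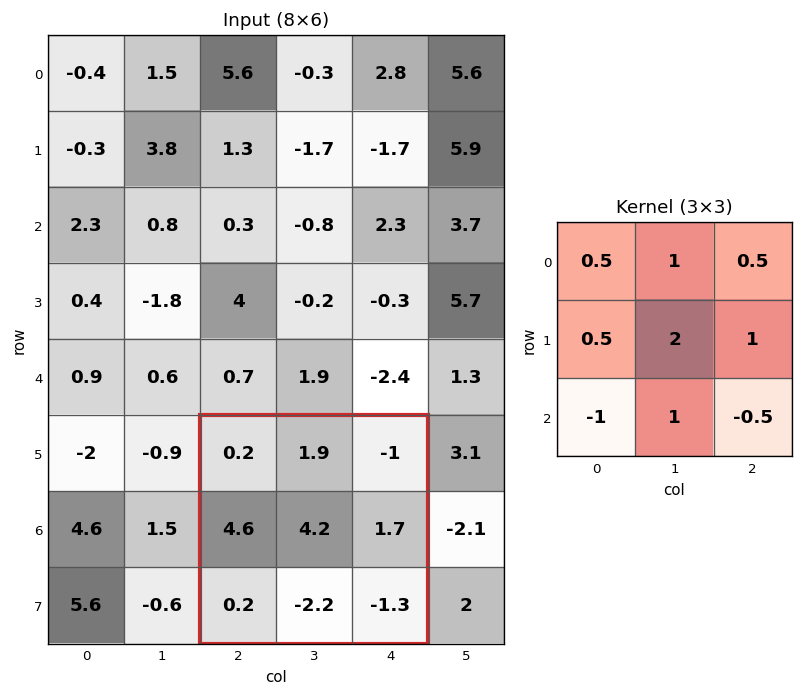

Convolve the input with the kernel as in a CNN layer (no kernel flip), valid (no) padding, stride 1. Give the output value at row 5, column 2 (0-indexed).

12.15

The receptive field on the input at this output position is [0.2 1.9 -1 / 4.6 4.2 1.7 / 0.2 -2.2 -1.3]. Elementwise product with the kernel and sum: 0.2·0.5 + 1.9·1 + -1·0.5 + 4.6·0.5 + 4.2·2 + 1.7·1 + 0.2·-1 + -2.2·1 + -1.3·-0.5.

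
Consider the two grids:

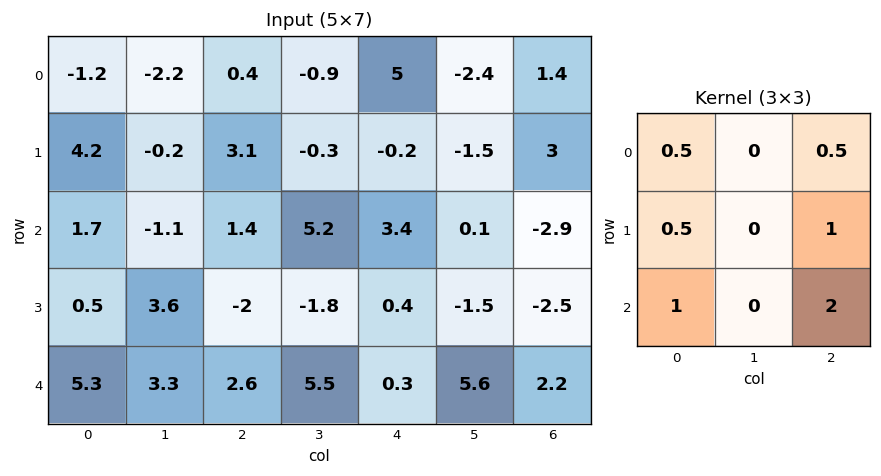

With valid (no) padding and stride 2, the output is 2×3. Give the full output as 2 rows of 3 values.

Output[0,0]: The receptive field on the input at this output position is [-1.2 -2.2 0.4 / 4.2 -0.2 3.1 / 1.7 -1.1 1.4]. Elementwise product with the kernel and sum: -1.2·0.5 + 0.4·0.5 + 4.2·0.5 + 3.1·1 + 1.7·1 + 1.4·2.
Output[0,1]: The receptive field on the input at this output position is [0.4 -0.9 5 / 3.1 -0.3 -0.2 / 1.4 5.2 3.4]. Elementwise product with the kernel and sum: 0.4·0.5 + 5·0.5 + 3.1·0.5 + -0.2·1 + 1.4·1 + 3.4·2.

9.3 12.25 3.7
10.3 5 2.65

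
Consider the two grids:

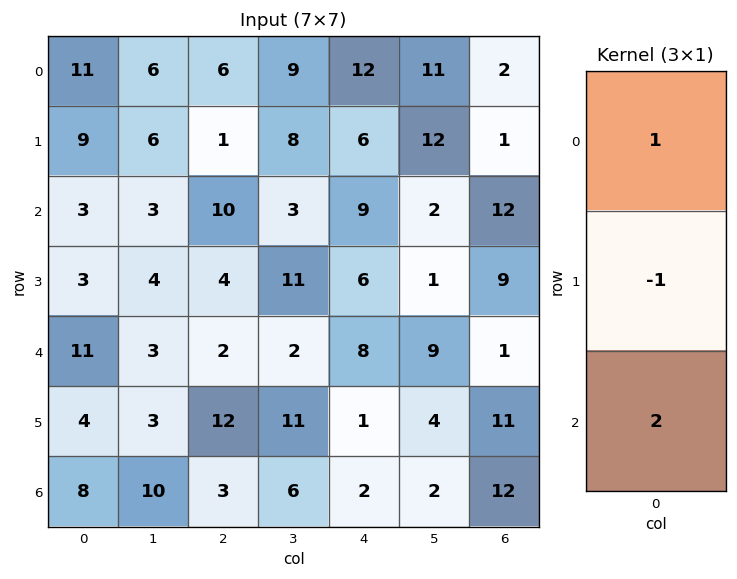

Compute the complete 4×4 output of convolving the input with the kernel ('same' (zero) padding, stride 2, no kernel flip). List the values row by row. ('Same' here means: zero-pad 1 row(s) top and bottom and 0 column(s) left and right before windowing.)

7 -4 0 0
12 -1 9 7
0 26 0 30
-4 9 -1 -1

Output[0,0]: The receptive field on the zero-padded input at this output position is [0 / 11 / 9]. Elementwise product with the kernel and sum: 0·1 + 11·-1 + 9·2.
Output[0,1]: The receptive field on the zero-padded input at this output position is [0 / 6 / 1]. Elementwise product with the kernel and sum: 0·1 + 6·-1 + 1·2.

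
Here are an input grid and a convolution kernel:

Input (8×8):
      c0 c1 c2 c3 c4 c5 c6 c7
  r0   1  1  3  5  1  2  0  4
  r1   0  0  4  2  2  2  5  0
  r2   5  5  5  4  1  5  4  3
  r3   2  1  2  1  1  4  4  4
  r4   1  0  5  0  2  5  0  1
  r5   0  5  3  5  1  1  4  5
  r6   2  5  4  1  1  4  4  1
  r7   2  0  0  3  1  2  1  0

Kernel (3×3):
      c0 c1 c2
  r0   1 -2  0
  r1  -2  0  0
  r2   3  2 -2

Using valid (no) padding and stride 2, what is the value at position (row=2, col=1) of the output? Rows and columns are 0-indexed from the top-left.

The receptive field on the input at this output position is [5 0 2 / 3 5 1 / 4 1 1]. Elementwise product with the kernel and sum: 5·1 + 0·-2 + 3·-2 + 4·3 + 1·2 + 1·-2.

11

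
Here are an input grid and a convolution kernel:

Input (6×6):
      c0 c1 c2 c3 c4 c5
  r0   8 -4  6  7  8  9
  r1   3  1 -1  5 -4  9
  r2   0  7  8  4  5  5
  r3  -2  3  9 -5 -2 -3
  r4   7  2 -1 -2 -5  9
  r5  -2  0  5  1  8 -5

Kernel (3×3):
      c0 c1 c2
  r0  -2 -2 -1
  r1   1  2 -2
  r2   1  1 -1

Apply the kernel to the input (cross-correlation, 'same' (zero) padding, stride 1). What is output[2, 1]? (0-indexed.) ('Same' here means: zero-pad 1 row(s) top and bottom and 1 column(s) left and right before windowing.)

-17

The receptive field on the zero-padded input at this output position is [3 1 -1 / 0 7 8 / -2 3 9]. Elementwise product with the kernel and sum: 3·-2 + 1·-2 + -1·-1 + 0·1 + 7·2 + 8·-2 + -2·1 + 3·1 + 9·-1.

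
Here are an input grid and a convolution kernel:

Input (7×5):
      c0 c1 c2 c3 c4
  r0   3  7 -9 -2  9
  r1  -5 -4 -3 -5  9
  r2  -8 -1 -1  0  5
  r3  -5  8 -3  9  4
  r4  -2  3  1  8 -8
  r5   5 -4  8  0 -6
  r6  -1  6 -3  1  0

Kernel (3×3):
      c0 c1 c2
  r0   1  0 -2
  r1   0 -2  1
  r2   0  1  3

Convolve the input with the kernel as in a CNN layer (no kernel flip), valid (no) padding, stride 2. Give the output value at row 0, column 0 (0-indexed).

22

The receptive field on the input at this output position is [3 7 -9 / -5 -4 -3 / -8 -1 -1]. Elementwise product with the kernel and sum: 3·1 + -9·-2 + -4·-2 + -3·1 + -1·1 + -1·3.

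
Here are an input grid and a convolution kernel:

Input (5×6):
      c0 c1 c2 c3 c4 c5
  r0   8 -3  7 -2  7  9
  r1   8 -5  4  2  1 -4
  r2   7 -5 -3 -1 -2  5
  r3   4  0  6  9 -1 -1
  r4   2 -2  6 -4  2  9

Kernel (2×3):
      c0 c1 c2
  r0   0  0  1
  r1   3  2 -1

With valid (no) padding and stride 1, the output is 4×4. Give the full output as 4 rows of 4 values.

Output[0,0]: The receptive field on the input at this output position is [8 -3 7 / 8 -5 4]. Elementwise product with the kernel and sum: 7·1 + 8·3 + -5·2 + 4·-1.

17 -11 22 21
18 -18 -8 -16
3 2 35 31
2 19 7 -18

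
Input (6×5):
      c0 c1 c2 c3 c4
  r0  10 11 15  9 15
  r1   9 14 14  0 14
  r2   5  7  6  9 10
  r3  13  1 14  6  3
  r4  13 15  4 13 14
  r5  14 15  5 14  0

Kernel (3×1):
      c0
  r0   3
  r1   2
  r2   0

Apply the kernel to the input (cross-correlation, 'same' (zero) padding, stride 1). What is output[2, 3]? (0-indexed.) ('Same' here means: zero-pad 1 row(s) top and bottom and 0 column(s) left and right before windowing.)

18

The receptive field on the zero-padded input at this output position is [0 / 9 / 6]. Elementwise product with the kernel and sum: 0·3 + 9·2.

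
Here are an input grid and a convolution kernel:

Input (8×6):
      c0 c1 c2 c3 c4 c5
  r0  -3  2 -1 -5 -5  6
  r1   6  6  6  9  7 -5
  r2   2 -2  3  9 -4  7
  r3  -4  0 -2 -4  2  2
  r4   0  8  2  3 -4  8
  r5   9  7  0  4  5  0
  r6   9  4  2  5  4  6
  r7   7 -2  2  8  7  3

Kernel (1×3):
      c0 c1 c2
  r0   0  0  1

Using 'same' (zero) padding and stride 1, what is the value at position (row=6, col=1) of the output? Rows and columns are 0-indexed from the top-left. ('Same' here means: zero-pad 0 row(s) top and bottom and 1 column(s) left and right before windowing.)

The receptive field on the zero-padded input at this output position is [9 4 2]. Elementwise product with the kernel and sum: 2·1.

2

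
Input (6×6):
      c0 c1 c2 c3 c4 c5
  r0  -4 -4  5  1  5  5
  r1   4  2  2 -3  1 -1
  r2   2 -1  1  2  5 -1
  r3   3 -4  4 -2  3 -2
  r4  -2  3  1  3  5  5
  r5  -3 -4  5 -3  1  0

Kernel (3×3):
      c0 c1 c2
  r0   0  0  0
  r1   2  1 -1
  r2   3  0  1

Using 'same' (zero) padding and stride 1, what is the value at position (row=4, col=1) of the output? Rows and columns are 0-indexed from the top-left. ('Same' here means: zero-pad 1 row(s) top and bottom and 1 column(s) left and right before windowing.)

The receptive field on the zero-padded input at this output position is [3 -4 4 / -2 3 1 / -3 -4 5]. Elementwise product with the kernel and sum: -2·2 + 3·1 + 1·-1 + -3·3 + 5·1.

-6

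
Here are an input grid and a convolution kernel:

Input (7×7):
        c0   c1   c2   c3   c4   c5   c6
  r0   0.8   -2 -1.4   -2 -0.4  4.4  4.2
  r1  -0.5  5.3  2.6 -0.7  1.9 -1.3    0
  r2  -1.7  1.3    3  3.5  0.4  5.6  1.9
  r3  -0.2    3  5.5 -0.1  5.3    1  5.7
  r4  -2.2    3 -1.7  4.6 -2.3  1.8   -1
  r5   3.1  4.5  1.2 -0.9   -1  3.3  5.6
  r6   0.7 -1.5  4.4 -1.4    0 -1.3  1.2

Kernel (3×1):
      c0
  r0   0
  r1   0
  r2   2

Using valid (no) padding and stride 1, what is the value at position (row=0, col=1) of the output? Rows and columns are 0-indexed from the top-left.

The receptive field on the input at this output position is [-2 / 5.3 / 1.3]. Elementwise product with the kernel and sum: 1.3·2.

2.6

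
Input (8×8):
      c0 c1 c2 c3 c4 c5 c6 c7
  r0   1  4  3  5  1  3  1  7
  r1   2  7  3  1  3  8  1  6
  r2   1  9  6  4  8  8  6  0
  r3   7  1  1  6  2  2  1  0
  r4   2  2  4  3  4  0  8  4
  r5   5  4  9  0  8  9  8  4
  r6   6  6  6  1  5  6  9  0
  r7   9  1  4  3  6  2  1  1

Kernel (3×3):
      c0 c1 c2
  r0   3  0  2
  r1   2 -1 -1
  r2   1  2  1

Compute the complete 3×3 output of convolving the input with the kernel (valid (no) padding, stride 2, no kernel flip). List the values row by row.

28 35 32
37 42 49
35 43 53

Output[0,0]: The receptive field on the input at this output position is [1 4 3 / 2 7 3 / 1 9 6]. Elementwise product with the kernel and sum: 1·3 + 3·2 + 2·2 + 7·-1 + 3·-1 + 1·1 + 9·2 + 6·1.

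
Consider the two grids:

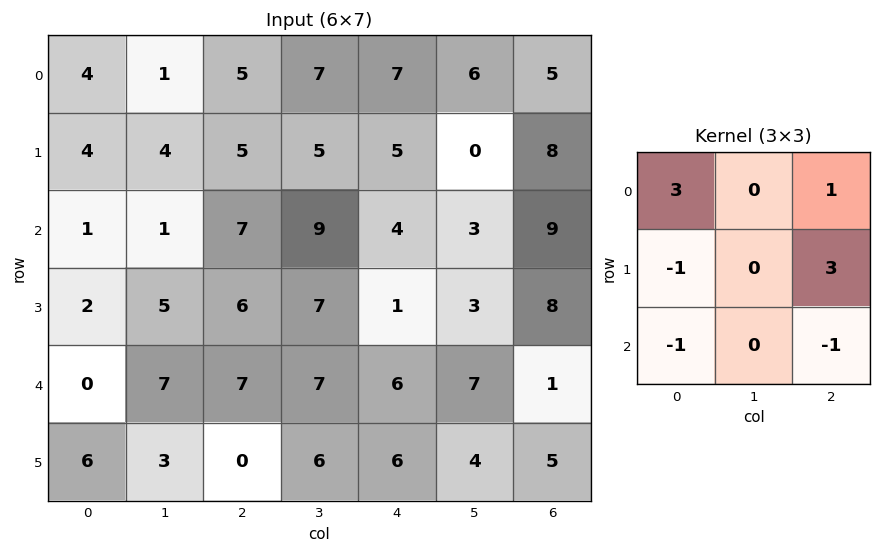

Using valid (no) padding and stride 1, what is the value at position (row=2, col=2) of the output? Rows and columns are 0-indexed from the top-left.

The receptive field on the input at this output position is [7 9 4 / 6 7 1 / 7 7 6]. Elementwise product with the kernel and sum: 7·3 + 4·1 + 6·-1 + 1·3 + 7·-1 + 6·-1.

9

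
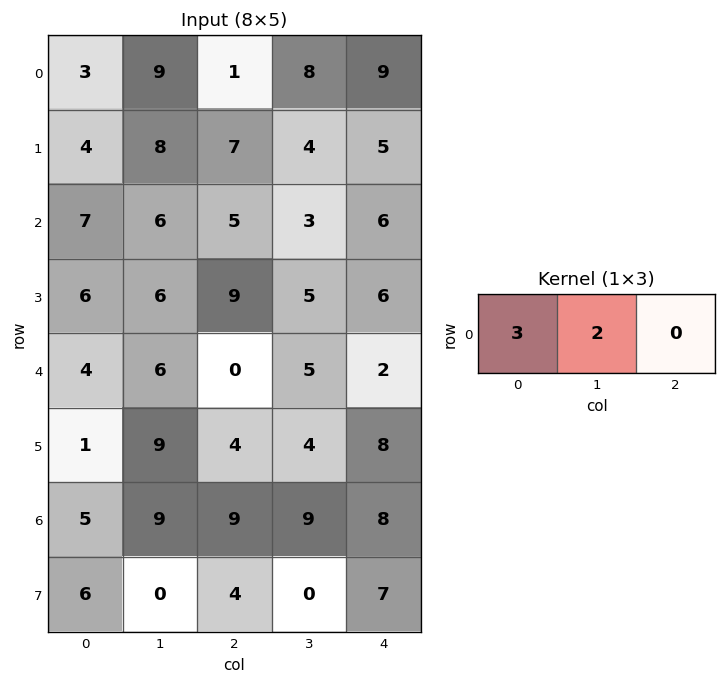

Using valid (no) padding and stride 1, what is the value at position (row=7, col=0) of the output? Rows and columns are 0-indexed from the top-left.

18

The receptive field on the input at this output position is [6 0 4]. Elementwise product with the kernel and sum: 6·3 + 0·2.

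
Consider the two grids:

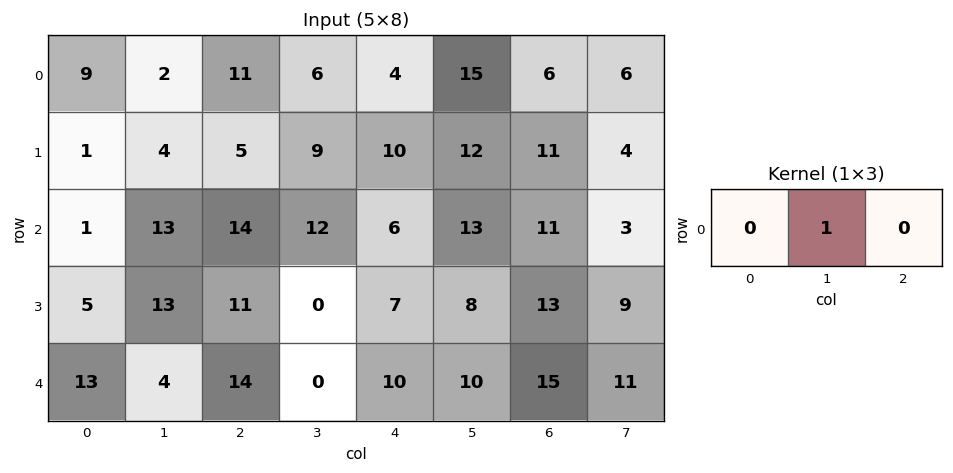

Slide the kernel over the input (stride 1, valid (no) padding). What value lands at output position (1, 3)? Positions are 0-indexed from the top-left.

10

The receptive field on the input at this output position is [9 10 12]. Elementwise product with the kernel and sum: 10·1.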